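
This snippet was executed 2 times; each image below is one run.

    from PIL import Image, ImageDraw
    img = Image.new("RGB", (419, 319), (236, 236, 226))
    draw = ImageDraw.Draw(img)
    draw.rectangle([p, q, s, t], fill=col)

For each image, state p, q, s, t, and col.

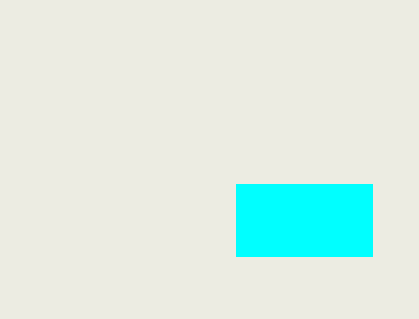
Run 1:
p = 236; q = 184; s = 372; t = 256; col = 'cyan'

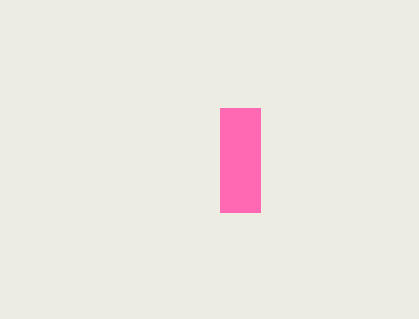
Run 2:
p = 220, q = 108, s = 260, t = 212, col = 'hotpink'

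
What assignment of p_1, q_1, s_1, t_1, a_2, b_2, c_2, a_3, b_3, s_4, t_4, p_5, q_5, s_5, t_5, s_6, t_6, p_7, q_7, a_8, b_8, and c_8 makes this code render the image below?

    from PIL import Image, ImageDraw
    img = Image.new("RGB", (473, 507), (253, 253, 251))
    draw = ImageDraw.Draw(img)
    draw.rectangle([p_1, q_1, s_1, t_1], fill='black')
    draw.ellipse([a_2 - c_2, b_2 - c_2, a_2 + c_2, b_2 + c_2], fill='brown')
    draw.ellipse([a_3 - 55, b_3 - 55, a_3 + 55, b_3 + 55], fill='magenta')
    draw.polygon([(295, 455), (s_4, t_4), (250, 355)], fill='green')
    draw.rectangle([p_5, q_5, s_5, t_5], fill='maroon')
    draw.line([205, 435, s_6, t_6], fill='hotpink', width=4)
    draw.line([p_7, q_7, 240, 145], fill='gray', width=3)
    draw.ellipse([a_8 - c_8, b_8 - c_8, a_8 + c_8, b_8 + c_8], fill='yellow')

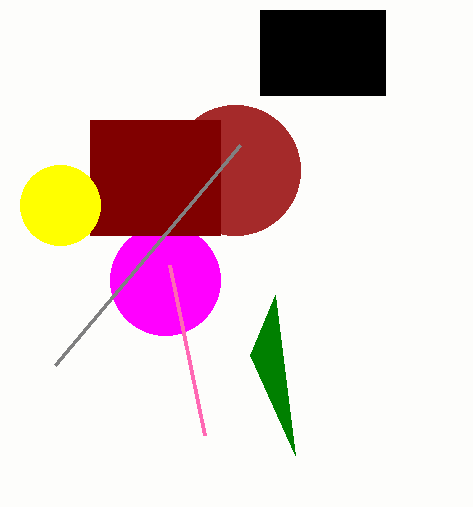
p_1 = 260, q_1 = 10, s_1 = 385, t_1 = 95, a_2 = 235, b_2 = 170, c_2 = 65, a_3 = 165, b_3 = 280, s_4 = 275, t_4 = 295, p_5 = 90, q_5 = 120, s_5 = 220, t_5 = 235, s_6 = 170, t_6 = 265, p_7 = 55, q_7 = 365, a_8 = 60, b_8 = 205, c_8 = 40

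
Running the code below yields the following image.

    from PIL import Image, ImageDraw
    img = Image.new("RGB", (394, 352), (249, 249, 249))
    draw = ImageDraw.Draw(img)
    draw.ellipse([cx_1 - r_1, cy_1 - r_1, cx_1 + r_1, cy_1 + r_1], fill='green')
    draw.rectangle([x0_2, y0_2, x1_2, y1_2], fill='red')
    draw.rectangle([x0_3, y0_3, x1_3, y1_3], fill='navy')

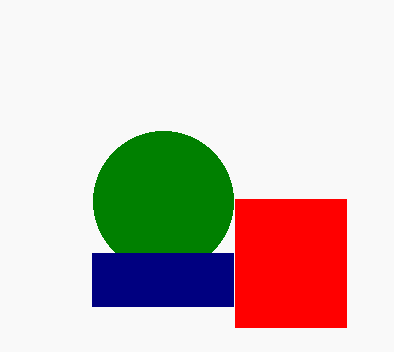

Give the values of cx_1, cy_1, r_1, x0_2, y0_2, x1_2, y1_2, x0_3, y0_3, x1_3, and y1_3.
cx_1 = 163; cy_1 = 201; r_1 = 70; x0_2 = 235; y0_2 = 199; x1_2 = 346; y1_2 = 327; x0_3 = 92; y0_3 = 253; x1_3 = 233; y1_3 = 306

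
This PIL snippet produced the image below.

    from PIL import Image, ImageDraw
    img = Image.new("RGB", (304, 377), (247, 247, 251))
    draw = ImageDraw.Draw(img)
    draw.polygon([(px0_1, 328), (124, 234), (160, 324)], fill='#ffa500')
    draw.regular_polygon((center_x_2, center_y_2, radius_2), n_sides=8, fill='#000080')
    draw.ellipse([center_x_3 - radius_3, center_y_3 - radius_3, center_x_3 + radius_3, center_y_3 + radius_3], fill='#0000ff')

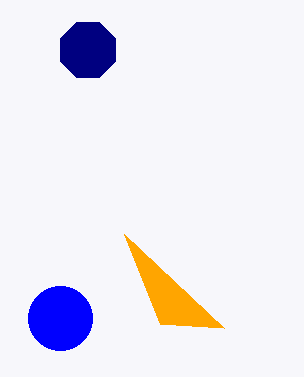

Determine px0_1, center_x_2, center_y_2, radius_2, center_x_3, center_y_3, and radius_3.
px0_1 = 224, center_x_2 = 88, center_y_2 = 50, radius_2 = 30, center_x_3 = 60, center_y_3 = 318, radius_3 = 32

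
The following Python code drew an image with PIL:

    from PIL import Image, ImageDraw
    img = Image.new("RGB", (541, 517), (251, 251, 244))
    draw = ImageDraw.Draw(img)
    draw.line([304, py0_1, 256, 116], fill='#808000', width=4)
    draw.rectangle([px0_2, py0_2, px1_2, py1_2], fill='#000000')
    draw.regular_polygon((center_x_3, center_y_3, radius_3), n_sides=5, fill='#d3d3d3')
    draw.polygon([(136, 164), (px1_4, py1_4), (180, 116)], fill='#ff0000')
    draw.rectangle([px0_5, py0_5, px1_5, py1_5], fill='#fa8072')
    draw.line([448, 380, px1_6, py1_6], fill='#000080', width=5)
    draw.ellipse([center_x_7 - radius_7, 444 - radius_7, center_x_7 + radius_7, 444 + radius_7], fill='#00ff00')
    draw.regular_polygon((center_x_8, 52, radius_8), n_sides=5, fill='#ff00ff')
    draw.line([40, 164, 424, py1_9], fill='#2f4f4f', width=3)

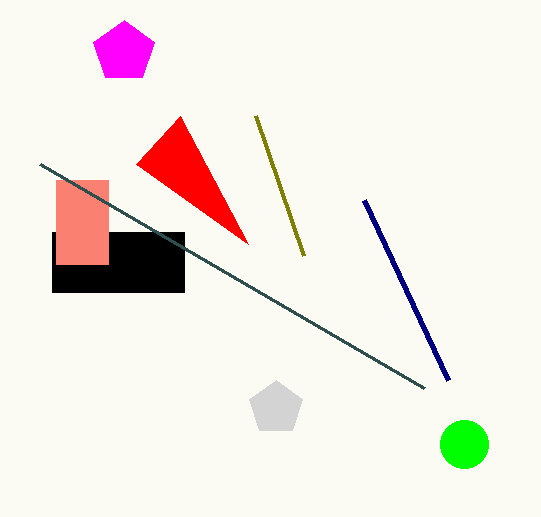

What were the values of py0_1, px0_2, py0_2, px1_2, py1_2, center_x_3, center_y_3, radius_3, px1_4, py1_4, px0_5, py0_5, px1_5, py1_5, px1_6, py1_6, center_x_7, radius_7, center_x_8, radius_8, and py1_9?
py0_1 = 256; px0_2 = 52; py0_2 = 232; px1_2 = 184; py1_2 = 292; center_x_3 = 276; center_y_3 = 408; radius_3 = 28; px1_4 = 248; py1_4 = 244; px0_5 = 56; py0_5 = 180; px1_5 = 108; py1_5 = 264; px1_6 = 364; py1_6 = 200; center_x_7 = 464; radius_7 = 24; center_x_8 = 124; radius_8 = 32; py1_9 = 388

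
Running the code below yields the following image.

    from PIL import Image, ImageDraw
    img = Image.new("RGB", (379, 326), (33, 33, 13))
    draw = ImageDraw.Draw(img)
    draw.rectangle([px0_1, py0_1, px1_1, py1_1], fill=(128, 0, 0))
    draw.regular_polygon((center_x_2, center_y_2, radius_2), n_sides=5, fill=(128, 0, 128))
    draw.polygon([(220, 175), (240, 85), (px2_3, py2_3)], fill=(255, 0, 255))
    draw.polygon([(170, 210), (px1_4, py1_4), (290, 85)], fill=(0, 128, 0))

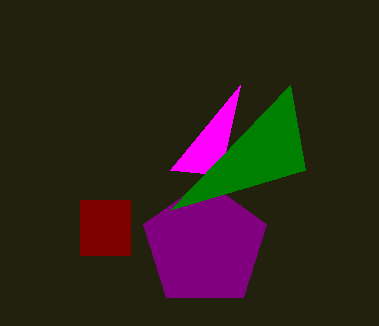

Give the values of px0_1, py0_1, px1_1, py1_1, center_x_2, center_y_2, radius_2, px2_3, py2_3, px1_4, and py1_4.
px0_1 = 80; py0_1 = 200; px1_1 = 130; py1_1 = 255; center_x_2 = 205; center_y_2 = 245; radius_2 = 65; px2_3 = 170; py2_3 = 170; px1_4 = 305; py1_4 = 170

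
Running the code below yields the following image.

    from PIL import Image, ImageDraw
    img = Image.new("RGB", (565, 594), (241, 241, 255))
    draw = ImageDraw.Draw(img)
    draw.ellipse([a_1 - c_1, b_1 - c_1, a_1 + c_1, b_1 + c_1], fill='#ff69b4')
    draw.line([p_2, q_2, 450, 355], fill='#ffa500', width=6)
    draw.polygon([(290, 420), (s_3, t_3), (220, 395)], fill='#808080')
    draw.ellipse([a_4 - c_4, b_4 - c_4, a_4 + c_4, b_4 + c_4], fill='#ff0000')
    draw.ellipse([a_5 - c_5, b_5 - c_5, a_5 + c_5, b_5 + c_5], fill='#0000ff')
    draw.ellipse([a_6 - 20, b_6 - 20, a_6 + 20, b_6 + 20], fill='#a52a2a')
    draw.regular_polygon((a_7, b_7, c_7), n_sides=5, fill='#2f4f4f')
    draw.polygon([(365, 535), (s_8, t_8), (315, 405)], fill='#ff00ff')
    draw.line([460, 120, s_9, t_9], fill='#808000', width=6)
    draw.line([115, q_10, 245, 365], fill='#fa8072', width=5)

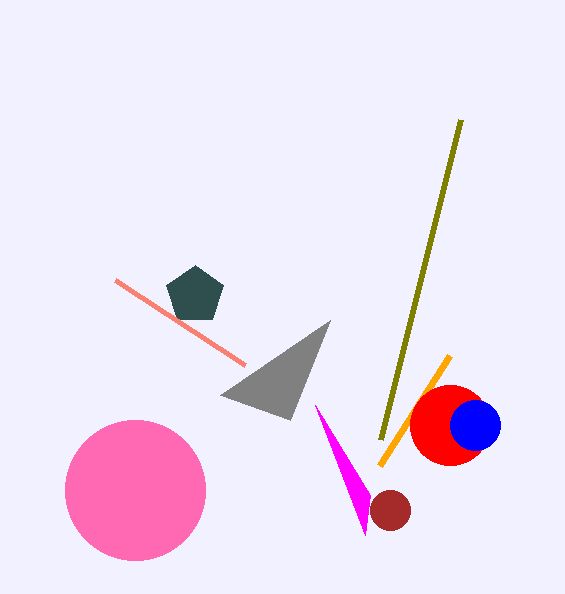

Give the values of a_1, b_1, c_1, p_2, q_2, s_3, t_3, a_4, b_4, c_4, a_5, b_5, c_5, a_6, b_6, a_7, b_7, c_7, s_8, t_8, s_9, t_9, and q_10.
a_1 = 135, b_1 = 490, c_1 = 70, p_2 = 380, q_2 = 465, s_3 = 330, t_3 = 320, a_4 = 450, b_4 = 425, c_4 = 40, a_5 = 475, b_5 = 425, c_5 = 25, a_6 = 390, b_6 = 510, a_7 = 195, b_7 = 295, c_7 = 30, s_8 = 370, t_8 = 495, s_9 = 380, t_9 = 440, q_10 = 280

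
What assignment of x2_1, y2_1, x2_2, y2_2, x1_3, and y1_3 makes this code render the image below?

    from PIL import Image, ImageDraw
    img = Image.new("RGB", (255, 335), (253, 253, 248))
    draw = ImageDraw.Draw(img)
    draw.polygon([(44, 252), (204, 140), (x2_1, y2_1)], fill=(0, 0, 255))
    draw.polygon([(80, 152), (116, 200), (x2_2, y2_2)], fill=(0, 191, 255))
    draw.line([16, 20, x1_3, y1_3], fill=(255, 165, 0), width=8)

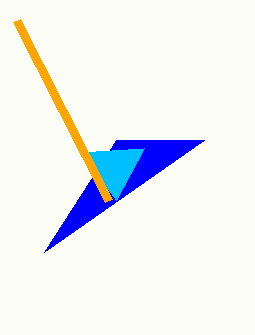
x2_1 = 116, y2_1 = 140, x2_2 = 144, y2_2 = 148, x1_3 = 108, y1_3 = 200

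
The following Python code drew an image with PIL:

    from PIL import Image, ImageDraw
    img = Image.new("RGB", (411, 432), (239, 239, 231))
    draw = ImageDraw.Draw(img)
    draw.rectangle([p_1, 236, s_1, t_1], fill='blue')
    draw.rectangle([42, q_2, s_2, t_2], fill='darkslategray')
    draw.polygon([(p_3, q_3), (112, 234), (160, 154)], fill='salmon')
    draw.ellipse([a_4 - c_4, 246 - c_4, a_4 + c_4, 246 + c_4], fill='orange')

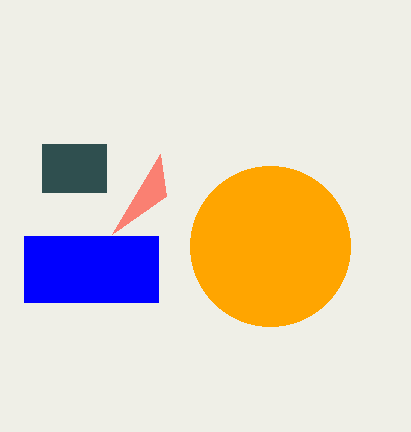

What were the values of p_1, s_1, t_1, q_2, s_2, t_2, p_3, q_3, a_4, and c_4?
p_1 = 24; s_1 = 158; t_1 = 302; q_2 = 144; s_2 = 106; t_2 = 192; p_3 = 166; q_3 = 196; a_4 = 270; c_4 = 80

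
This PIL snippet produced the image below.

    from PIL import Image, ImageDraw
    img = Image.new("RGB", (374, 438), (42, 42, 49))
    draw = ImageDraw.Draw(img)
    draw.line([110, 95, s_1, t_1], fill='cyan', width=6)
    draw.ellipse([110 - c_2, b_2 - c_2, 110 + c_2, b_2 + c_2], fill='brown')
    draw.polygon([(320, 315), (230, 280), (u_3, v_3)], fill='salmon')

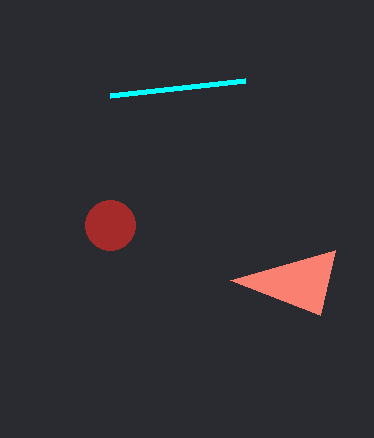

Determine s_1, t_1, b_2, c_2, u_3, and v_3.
s_1 = 245; t_1 = 80; b_2 = 225; c_2 = 25; u_3 = 335; v_3 = 250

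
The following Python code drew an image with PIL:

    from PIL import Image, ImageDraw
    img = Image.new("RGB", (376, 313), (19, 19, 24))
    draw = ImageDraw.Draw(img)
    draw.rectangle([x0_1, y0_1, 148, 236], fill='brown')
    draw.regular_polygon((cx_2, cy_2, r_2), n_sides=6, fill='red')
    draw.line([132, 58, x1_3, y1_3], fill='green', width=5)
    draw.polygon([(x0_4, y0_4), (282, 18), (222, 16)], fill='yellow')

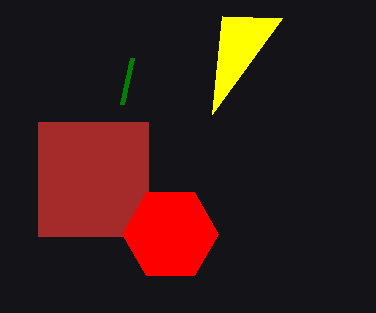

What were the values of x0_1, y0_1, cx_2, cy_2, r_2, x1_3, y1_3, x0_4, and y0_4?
x0_1 = 38; y0_1 = 122; cx_2 = 170; cy_2 = 234; r_2 = 48; x1_3 = 122; y1_3 = 104; x0_4 = 212; y0_4 = 114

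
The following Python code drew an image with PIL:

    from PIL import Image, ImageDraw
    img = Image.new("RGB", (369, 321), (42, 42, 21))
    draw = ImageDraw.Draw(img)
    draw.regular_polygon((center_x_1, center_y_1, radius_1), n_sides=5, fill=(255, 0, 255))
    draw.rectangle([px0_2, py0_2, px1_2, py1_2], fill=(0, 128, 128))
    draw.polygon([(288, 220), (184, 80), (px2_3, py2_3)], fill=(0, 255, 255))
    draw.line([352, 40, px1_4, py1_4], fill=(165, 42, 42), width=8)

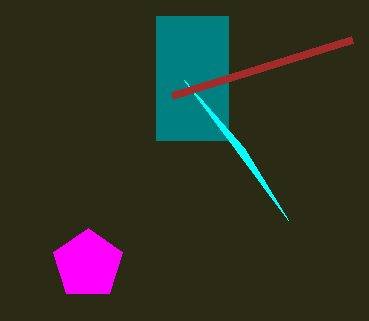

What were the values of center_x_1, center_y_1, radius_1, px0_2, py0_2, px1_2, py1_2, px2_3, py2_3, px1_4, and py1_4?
center_x_1 = 88
center_y_1 = 264
radius_1 = 36
px0_2 = 156
py0_2 = 16
px1_2 = 228
py1_2 = 140
px2_3 = 244
py2_3 = 148
px1_4 = 172
py1_4 = 96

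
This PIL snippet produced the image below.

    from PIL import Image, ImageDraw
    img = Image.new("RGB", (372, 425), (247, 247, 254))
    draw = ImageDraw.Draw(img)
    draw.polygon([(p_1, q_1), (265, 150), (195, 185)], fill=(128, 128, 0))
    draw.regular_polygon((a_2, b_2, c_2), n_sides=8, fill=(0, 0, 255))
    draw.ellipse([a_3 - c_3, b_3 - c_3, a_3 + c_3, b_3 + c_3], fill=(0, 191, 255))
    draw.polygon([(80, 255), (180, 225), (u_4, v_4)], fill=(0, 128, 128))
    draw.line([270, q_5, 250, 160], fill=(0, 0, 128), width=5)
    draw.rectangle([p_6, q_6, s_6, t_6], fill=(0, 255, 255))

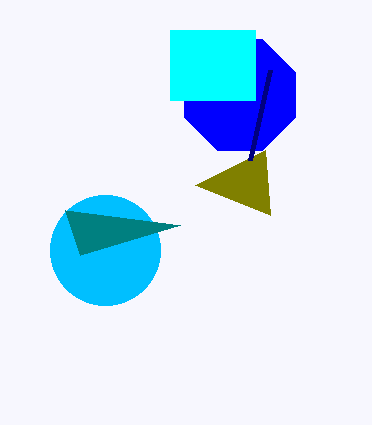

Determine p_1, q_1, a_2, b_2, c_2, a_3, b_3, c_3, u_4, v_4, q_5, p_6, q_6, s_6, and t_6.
p_1 = 270, q_1 = 215, a_2 = 240, b_2 = 95, c_2 = 60, a_3 = 105, b_3 = 250, c_3 = 55, u_4 = 65, v_4 = 210, q_5 = 70, p_6 = 170, q_6 = 30, s_6 = 255, t_6 = 100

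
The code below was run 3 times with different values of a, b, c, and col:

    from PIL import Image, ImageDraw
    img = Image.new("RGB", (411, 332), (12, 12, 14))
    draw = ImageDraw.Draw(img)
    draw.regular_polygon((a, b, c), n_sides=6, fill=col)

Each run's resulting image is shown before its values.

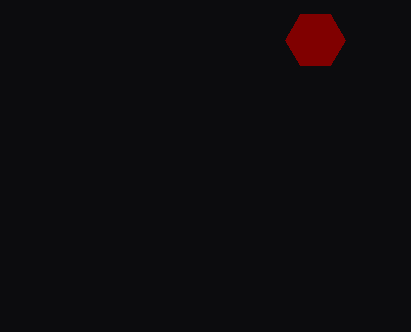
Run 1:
a = 315
b = 40
c = 30
col = 'maroon'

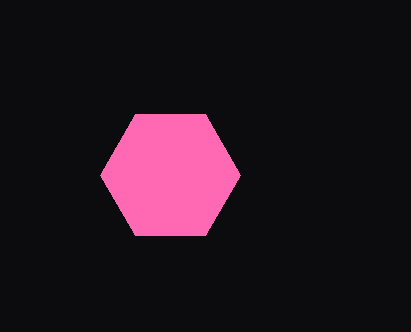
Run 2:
a = 170
b = 175
c = 70
col = 'hotpink'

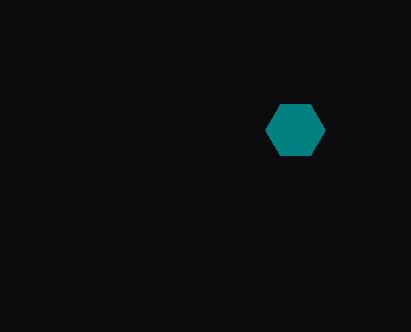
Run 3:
a = 295
b = 130
c = 30
col = 'teal'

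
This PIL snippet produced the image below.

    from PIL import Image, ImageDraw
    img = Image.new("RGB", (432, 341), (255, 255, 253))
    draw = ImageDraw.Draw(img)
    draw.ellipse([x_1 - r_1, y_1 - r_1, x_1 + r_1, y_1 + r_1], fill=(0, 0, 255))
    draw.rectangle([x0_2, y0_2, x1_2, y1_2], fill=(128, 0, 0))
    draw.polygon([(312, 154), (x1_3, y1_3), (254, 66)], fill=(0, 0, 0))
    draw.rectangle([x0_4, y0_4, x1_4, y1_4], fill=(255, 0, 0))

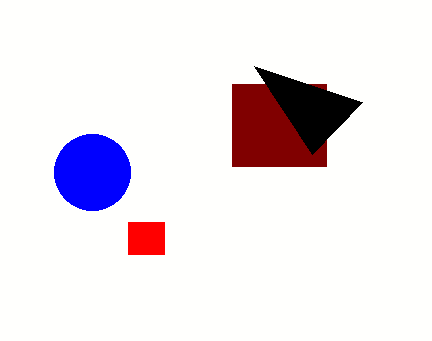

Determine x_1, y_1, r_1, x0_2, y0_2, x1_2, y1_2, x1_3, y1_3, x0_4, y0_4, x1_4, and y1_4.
x_1 = 92
y_1 = 172
r_1 = 38
x0_2 = 232
y0_2 = 84
x1_2 = 326
y1_2 = 166
x1_3 = 362
y1_3 = 102
x0_4 = 128
y0_4 = 222
x1_4 = 164
y1_4 = 254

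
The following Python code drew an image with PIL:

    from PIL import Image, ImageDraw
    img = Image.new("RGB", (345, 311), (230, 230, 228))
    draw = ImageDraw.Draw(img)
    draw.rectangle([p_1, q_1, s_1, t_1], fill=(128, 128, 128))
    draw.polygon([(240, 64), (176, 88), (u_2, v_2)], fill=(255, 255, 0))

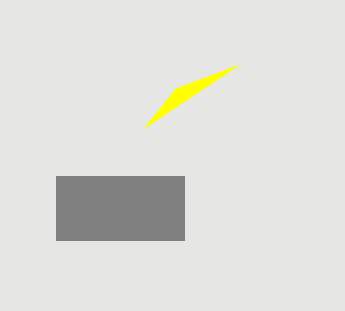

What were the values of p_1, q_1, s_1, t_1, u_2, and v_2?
p_1 = 56
q_1 = 176
s_1 = 184
t_1 = 240
u_2 = 144
v_2 = 128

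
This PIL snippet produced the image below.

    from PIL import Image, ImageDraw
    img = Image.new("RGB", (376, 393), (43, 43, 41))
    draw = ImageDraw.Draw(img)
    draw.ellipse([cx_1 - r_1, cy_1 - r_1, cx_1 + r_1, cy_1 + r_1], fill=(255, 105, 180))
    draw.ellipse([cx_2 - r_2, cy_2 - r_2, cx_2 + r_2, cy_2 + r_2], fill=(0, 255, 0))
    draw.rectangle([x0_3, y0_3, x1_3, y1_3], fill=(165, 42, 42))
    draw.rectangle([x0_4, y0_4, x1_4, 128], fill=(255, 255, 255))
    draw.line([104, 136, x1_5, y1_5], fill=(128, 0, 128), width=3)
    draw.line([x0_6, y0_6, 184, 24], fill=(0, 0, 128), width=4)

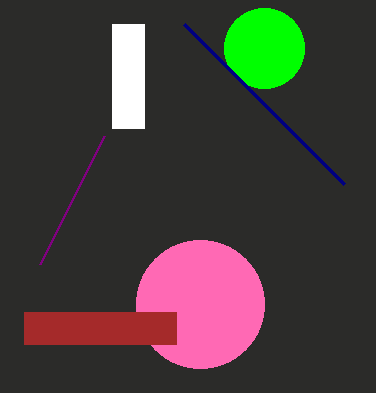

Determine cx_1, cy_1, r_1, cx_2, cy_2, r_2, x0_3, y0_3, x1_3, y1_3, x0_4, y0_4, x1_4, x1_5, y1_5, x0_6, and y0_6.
cx_1 = 200; cy_1 = 304; r_1 = 64; cx_2 = 264; cy_2 = 48; r_2 = 40; x0_3 = 24; y0_3 = 312; x1_3 = 176; y1_3 = 344; x0_4 = 112; y0_4 = 24; x1_4 = 144; x1_5 = 40; y1_5 = 264; x0_6 = 344; y0_6 = 184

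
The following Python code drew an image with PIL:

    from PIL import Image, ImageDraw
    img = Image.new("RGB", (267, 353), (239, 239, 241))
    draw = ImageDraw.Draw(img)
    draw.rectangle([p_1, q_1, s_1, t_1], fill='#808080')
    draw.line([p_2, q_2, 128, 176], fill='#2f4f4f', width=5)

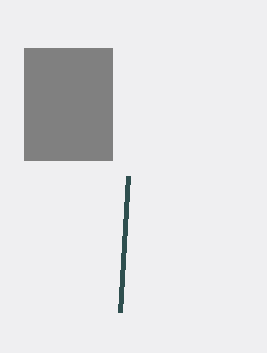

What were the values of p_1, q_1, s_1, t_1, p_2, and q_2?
p_1 = 24
q_1 = 48
s_1 = 112
t_1 = 160
p_2 = 120
q_2 = 312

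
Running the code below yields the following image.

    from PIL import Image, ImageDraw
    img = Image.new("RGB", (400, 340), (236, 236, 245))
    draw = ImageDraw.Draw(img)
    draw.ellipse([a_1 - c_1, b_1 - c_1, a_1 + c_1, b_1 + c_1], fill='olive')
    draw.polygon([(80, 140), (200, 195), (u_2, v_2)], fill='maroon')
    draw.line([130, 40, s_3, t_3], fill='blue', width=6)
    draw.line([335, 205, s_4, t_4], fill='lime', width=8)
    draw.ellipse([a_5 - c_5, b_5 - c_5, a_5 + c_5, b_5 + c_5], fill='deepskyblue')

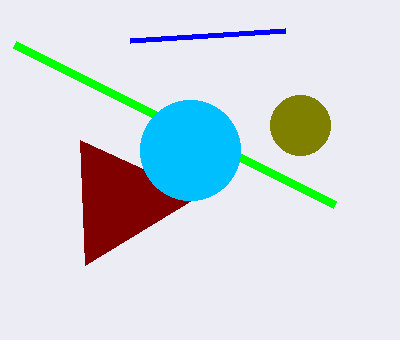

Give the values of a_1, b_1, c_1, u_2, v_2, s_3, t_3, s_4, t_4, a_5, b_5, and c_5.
a_1 = 300; b_1 = 125; c_1 = 30; u_2 = 85; v_2 = 265; s_3 = 285; t_3 = 30; s_4 = 15; t_4 = 45; a_5 = 190; b_5 = 150; c_5 = 50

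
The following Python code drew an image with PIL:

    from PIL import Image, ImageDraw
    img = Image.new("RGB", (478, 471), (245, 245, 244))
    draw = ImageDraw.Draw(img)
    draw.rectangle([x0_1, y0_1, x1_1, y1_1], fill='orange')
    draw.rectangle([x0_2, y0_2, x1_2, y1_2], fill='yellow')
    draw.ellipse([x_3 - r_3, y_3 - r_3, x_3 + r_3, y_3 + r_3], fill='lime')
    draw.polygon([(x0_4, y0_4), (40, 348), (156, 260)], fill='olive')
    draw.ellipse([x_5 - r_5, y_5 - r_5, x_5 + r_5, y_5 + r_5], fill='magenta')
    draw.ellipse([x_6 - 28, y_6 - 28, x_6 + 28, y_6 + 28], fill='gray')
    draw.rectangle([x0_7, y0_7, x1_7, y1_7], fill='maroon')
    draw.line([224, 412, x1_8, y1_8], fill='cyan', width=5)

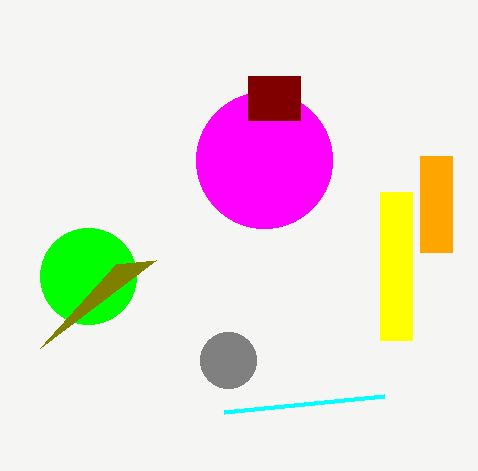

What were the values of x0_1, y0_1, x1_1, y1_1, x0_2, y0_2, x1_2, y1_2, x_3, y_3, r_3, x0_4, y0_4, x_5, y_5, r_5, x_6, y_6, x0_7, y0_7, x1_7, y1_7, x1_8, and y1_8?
x0_1 = 420
y0_1 = 156
x1_1 = 452
y1_1 = 252
x0_2 = 380
y0_2 = 192
x1_2 = 412
y1_2 = 340
x_3 = 88
y_3 = 276
r_3 = 48
x0_4 = 116
y0_4 = 264
x_5 = 264
y_5 = 160
r_5 = 68
x_6 = 228
y_6 = 360
x0_7 = 248
y0_7 = 76
x1_7 = 300
y1_7 = 120
x1_8 = 384
y1_8 = 396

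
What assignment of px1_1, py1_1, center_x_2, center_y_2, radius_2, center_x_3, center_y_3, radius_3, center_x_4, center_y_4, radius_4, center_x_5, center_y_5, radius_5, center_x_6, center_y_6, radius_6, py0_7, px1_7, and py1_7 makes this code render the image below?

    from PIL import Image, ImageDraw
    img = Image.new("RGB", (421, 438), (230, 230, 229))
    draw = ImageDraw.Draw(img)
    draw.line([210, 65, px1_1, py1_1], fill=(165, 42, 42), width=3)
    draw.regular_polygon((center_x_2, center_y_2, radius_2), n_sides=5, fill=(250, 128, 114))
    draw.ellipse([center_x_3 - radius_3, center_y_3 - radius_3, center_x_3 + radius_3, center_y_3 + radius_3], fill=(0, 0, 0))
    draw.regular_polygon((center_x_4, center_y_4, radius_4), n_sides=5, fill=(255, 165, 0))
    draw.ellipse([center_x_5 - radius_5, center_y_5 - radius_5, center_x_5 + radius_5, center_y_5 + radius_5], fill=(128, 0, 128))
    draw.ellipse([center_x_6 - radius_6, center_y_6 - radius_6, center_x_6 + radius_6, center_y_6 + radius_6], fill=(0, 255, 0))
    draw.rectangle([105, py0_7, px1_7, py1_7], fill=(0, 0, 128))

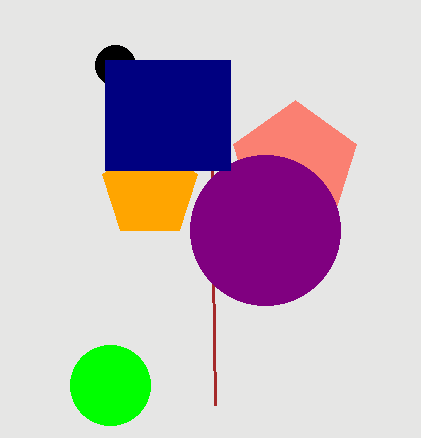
px1_1 = 215
py1_1 = 405
center_x_2 = 295
center_y_2 = 165
radius_2 = 65
center_x_3 = 115
center_y_3 = 65
radius_3 = 20
center_x_4 = 150
center_y_4 = 190
radius_4 = 50
center_x_5 = 265
center_y_5 = 230
radius_5 = 75
center_x_6 = 110
center_y_6 = 385
radius_6 = 40
py0_7 = 60
px1_7 = 230
py1_7 = 170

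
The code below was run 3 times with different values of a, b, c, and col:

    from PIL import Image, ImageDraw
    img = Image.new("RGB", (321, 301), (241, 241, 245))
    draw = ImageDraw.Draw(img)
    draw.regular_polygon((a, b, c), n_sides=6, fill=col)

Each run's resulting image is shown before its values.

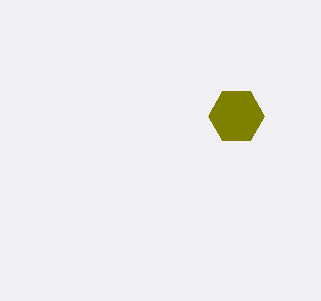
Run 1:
a = 236; b = 116; c = 28; col = 'olive'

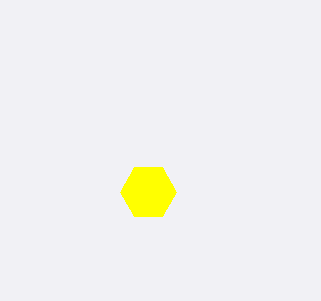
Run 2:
a = 148
b = 192
c = 28
col = 'yellow'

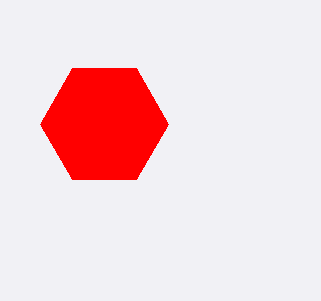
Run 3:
a = 104; b = 124; c = 64; col = 'red'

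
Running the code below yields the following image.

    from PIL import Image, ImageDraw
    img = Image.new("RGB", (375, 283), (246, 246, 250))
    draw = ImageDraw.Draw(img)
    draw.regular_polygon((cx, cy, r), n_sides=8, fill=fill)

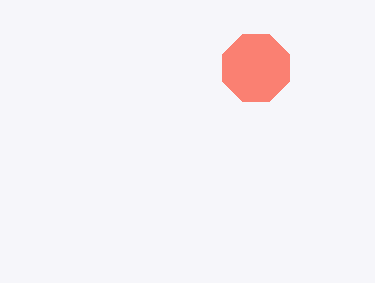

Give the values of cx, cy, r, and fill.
cx = 256; cy = 68; r = 36; fill = 'salmon'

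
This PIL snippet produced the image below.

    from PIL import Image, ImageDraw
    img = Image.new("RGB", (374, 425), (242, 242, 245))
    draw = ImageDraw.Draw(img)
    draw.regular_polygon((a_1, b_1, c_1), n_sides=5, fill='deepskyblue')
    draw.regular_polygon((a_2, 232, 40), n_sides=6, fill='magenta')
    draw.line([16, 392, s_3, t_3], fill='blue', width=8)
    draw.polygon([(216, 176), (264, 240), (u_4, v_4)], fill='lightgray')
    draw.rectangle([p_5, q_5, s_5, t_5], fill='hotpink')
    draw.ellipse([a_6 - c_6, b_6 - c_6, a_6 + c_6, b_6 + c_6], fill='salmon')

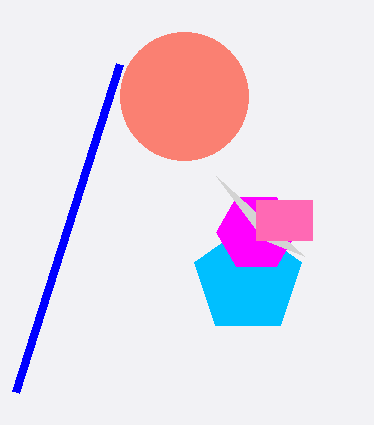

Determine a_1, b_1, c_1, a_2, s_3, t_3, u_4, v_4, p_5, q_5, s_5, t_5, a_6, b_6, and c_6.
a_1 = 248; b_1 = 280; c_1 = 56; a_2 = 256; s_3 = 120; t_3 = 64; u_4 = 304; v_4 = 256; p_5 = 256; q_5 = 200; s_5 = 312; t_5 = 240; a_6 = 184; b_6 = 96; c_6 = 64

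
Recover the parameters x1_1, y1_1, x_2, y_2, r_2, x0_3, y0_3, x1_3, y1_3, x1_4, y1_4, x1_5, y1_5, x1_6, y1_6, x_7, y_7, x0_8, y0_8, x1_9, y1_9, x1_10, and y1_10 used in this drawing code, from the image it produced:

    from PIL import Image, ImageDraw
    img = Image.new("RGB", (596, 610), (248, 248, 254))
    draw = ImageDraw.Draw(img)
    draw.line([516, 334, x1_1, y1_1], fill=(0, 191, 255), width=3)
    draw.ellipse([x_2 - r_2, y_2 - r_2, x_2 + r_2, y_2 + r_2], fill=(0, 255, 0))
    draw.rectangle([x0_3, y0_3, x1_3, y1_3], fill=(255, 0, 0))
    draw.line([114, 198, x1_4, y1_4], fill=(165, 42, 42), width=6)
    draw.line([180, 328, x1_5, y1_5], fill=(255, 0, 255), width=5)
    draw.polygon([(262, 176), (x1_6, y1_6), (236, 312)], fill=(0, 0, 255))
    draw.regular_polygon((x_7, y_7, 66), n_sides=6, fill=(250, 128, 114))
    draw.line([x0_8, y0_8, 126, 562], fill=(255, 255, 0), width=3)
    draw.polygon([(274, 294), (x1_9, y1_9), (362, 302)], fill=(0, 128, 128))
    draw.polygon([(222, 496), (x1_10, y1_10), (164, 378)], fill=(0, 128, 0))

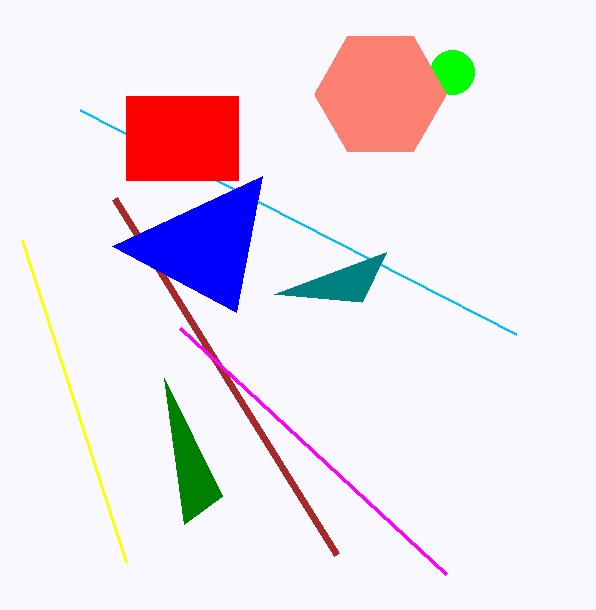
x1_1 = 80; y1_1 = 110; x_2 = 452; y_2 = 72; r_2 = 22; x0_3 = 126; y0_3 = 96; x1_3 = 238; y1_3 = 180; x1_4 = 336; y1_4 = 554; x1_5 = 446; y1_5 = 574; x1_6 = 112; y1_6 = 246; x_7 = 380; y_7 = 94; x0_8 = 22; y0_8 = 240; x1_9 = 386; y1_9 = 252; x1_10 = 184; y1_10 = 524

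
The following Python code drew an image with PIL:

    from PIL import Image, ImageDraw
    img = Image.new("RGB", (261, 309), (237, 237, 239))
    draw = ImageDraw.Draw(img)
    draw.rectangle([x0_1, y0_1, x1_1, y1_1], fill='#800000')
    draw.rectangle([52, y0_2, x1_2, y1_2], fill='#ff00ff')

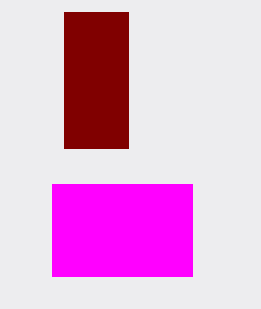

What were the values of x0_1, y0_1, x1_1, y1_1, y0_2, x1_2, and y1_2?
x0_1 = 64
y0_1 = 12
x1_1 = 128
y1_1 = 148
y0_2 = 184
x1_2 = 192
y1_2 = 276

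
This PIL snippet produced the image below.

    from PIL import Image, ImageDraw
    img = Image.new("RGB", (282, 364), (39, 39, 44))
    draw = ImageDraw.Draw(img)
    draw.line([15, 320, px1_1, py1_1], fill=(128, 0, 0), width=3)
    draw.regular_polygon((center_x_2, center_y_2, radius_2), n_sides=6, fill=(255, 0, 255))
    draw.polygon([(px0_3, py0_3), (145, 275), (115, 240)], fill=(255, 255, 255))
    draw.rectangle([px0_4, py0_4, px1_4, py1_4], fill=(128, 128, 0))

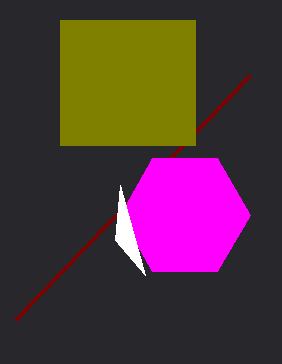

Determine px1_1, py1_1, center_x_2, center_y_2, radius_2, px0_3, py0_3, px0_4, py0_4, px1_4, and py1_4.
px1_1 = 250
py1_1 = 75
center_x_2 = 185
center_y_2 = 215
radius_2 = 65
px0_3 = 120
py0_3 = 185
px0_4 = 60
py0_4 = 20
px1_4 = 195
py1_4 = 145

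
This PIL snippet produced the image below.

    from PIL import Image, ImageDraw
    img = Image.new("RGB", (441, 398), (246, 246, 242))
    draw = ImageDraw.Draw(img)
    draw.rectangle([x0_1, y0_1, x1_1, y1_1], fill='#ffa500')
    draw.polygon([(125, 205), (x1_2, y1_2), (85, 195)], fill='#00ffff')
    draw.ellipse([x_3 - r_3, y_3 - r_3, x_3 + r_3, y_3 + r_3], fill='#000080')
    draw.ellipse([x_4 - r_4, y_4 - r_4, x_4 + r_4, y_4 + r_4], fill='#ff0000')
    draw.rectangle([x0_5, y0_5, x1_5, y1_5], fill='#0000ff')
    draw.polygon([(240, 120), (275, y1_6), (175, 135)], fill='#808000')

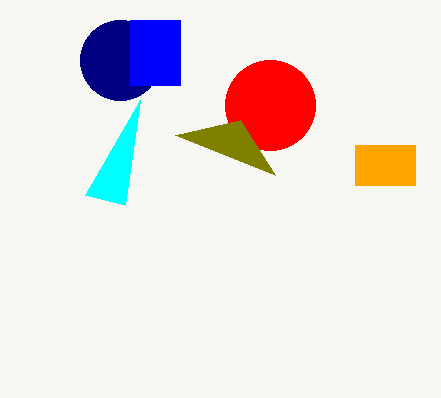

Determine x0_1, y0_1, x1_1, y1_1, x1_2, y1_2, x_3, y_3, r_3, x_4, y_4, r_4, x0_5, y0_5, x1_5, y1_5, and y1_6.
x0_1 = 355
y0_1 = 145
x1_1 = 415
y1_1 = 185
x1_2 = 140
y1_2 = 100
x_3 = 120
y_3 = 60
r_3 = 40
x_4 = 270
y_4 = 105
r_4 = 45
x0_5 = 130
y0_5 = 20
x1_5 = 180
y1_5 = 85
y1_6 = 175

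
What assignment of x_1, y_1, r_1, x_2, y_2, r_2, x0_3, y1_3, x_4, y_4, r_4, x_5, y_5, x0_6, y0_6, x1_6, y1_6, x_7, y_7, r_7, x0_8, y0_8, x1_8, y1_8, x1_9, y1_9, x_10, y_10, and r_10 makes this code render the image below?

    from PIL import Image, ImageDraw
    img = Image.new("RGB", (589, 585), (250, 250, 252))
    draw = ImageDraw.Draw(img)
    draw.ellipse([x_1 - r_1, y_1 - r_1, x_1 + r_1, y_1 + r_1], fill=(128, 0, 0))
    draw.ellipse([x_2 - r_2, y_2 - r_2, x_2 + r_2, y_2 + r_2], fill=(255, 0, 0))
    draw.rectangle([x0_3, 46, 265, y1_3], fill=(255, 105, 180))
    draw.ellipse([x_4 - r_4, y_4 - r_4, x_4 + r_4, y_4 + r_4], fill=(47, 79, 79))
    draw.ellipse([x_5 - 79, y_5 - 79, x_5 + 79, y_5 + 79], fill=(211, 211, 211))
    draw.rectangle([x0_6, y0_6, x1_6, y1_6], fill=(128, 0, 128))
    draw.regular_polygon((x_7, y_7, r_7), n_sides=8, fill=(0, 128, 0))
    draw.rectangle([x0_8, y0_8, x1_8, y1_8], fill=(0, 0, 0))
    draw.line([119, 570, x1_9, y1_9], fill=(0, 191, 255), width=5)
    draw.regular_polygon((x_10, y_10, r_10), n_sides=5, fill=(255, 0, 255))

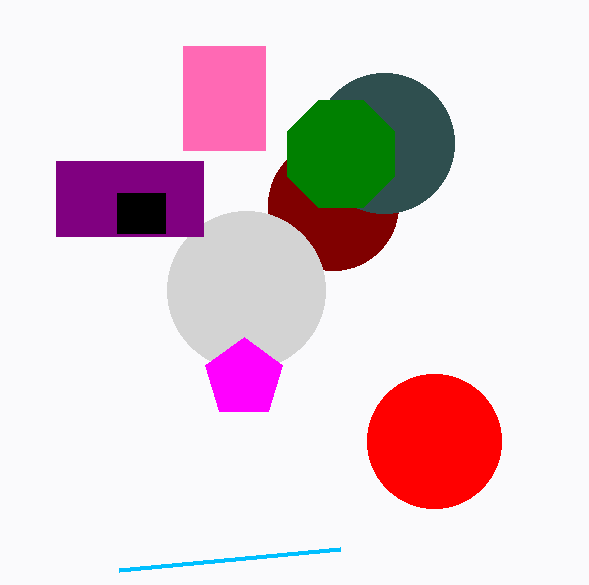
x_1 = 333
y_1 = 205
r_1 = 65
x_2 = 434
y_2 = 441
r_2 = 67
x0_3 = 183
y1_3 = 150
x_4 = 384
y_4 = 143
r_4 = 70
x_5 = 246
y_5 = 290
x0_6 = 56
y0_6 = 161
x1_6 = 203
y1_6 = 236
x_7 = 341
y_7 = 154
r_7 = 58
x0_8 = 117
y0_8 = 193
x1_8 = 165
y1_8 = 233
x1_9 = 340
y1_9 = 549
x_10 = 244
y_10 = 378
r_10 = 41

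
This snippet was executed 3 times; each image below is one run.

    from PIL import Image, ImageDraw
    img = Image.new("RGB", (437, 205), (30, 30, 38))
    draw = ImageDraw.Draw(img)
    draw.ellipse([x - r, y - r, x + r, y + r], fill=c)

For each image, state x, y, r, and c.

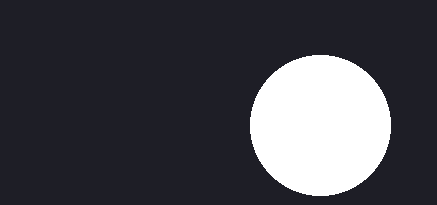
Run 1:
x = 320, y = 125, r = 70, c = 'white'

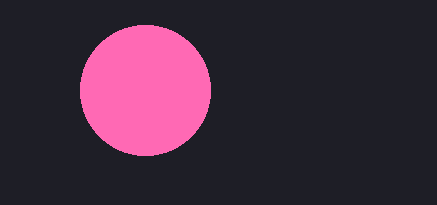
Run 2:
x = 145
y = 90
r = 65
c = 'hotpink'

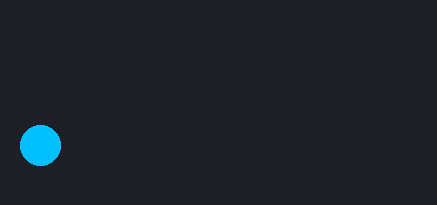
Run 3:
x = 40; y = 145; r = 20; c = 'deepskyblue'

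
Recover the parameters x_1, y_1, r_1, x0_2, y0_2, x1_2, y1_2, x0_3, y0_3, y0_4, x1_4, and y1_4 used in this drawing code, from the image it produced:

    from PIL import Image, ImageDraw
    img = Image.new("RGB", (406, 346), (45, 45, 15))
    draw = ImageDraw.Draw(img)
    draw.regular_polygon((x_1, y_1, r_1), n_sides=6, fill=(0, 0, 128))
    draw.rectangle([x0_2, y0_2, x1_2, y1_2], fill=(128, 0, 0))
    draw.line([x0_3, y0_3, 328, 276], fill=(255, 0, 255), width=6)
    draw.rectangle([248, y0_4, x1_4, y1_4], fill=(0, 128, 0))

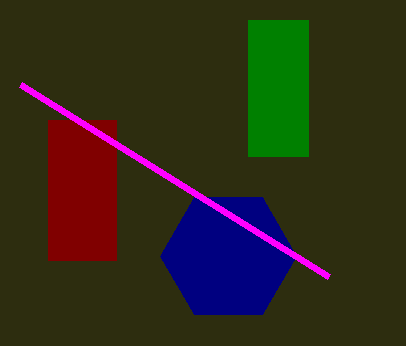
x_1 = 228
y_1 = 256
r_1 = 68
x0_2 = 48
y0_2 = 120
x1_2 = 116
y1_2 = 260
x0_3 = 20
y0_3 = 84
y0_4 = 20
x1_4 = 308
y1_4 = 156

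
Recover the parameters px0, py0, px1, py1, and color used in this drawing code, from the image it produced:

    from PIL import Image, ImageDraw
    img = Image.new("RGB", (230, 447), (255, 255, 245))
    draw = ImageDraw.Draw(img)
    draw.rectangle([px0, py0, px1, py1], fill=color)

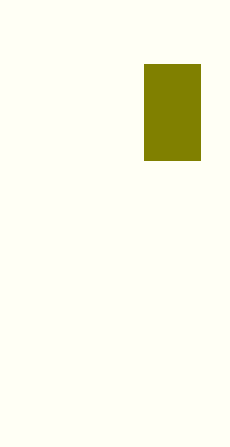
px0 = 144; py0 = 64; px1 = 200; py1 = 160; color = 'olive'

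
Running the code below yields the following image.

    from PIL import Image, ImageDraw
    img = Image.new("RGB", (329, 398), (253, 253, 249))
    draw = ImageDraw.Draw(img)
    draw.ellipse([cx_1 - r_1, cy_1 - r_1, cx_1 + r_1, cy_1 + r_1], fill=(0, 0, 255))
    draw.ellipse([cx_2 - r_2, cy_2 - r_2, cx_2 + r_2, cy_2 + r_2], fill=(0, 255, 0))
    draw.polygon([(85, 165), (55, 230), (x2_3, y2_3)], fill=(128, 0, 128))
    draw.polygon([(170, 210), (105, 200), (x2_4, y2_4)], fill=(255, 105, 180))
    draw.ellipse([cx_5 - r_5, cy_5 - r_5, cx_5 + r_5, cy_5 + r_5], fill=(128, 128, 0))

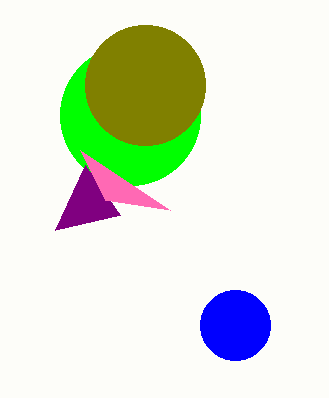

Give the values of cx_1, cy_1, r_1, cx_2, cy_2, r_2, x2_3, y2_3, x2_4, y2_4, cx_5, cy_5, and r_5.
cx_1 = 235; cy_1 = 325; r_1 = 35; cx_2 = 130; cy_2 = 115; r_2 = 70; x2_3 = 120; y2_3 = 215; x2_4 = 80; y2_4 = 150; cx_5 = 145; cy_5 = 85; r_5 = 60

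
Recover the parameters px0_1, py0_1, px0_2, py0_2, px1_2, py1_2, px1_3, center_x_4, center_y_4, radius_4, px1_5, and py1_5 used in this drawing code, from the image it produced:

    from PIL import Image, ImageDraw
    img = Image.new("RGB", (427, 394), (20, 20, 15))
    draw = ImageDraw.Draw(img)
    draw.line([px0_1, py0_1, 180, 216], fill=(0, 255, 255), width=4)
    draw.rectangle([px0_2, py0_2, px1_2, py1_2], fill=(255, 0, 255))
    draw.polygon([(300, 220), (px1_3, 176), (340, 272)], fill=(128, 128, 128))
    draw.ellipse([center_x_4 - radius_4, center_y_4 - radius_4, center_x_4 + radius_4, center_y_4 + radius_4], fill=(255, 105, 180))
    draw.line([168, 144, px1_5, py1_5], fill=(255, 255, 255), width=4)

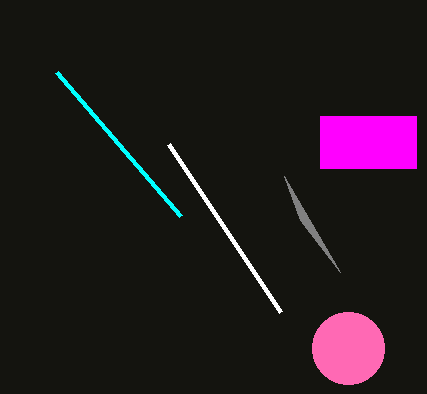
px0_1 = 56; py0_1 = 72; px0_2 = 320; py0_2 = 116; px1_2 = 416; py1_2 = 168; px1_3 = 284; center_x_4 = 348; center_y_4 = 348; radius_4 = 36; px1_5 = 280; py1_5 = 312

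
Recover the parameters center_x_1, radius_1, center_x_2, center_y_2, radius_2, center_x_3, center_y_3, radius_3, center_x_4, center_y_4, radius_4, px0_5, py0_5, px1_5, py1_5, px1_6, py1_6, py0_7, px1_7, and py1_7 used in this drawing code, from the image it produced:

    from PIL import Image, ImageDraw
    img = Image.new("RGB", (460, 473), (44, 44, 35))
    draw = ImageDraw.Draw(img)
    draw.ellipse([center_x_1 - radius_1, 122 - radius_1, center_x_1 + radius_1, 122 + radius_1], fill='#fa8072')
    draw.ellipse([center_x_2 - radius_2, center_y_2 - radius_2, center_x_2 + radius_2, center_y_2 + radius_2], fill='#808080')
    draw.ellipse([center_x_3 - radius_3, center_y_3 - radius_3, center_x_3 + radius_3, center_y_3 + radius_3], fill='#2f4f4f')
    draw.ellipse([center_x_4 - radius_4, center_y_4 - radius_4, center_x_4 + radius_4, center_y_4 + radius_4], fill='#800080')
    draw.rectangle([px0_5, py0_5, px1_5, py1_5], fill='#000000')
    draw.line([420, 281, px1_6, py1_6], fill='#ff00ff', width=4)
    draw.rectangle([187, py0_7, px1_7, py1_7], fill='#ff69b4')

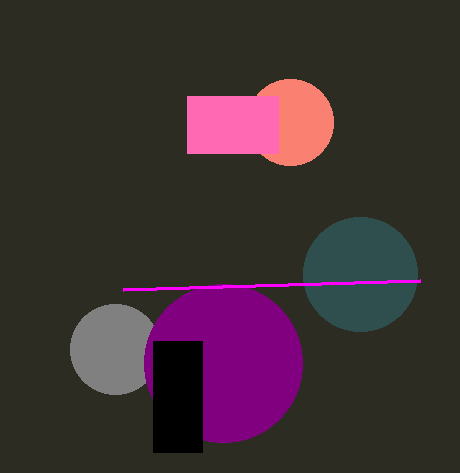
center_x_1 = 290, radius_1 = 43, center_x_2 = 115, center_y_2 = 349, radius_2 = 45, center_x_3 = 360, center_y_3 = 274, radius_3 = 57, center_x_4 = 223, center_y_4 = 363, radius_4 = 79, px0_5 = 153, py0_5 = 341, px1_5 = 202, py1_5 = 452, px1_6 = 123, py1_6 = 290, py0_7 = 96, px1_7 = 278, py1_7 = 153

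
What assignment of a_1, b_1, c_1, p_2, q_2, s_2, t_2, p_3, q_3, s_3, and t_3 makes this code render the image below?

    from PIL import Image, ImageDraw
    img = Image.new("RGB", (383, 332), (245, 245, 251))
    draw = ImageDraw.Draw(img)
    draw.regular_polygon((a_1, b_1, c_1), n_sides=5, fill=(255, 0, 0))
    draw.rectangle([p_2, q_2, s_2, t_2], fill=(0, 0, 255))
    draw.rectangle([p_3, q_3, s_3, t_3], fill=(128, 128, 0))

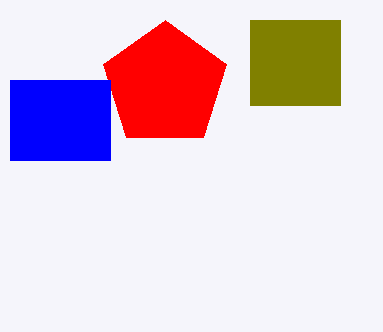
a_1 = 165, b_1 = 85, c_1 = 65, p_2 = 10, q_2 = 80, s_2 = 110, t_2 = 160, p_3 = 250, q_3 = 20, s_3 = 340, t_3 = 105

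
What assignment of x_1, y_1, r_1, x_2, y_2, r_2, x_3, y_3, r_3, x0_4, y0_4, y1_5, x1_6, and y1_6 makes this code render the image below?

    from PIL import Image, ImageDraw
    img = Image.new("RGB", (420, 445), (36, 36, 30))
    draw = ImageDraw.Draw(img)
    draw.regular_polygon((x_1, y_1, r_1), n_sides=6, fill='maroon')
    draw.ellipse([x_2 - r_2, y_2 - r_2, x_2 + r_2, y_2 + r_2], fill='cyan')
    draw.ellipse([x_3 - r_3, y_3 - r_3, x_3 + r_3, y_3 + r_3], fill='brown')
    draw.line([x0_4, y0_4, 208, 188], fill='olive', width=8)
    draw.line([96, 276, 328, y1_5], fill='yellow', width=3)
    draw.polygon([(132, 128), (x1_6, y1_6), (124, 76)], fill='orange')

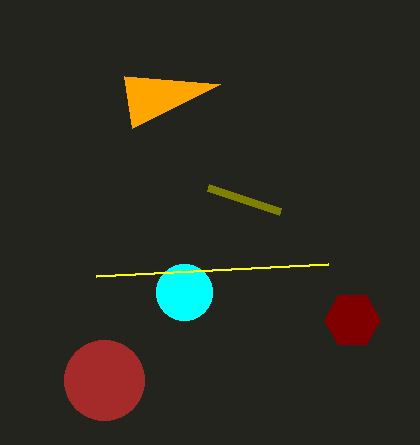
x_1 = 352, y_1 = 320, r_1 = 28, x_2 = 184, y_2 = 292, r_2 = 28, x_3 = 104, y_3 = 380, r_3 = 40, x0_4 = 280, y0_4 = 212, y1_5 = 264, x1_6 = 220, y1_6 = 84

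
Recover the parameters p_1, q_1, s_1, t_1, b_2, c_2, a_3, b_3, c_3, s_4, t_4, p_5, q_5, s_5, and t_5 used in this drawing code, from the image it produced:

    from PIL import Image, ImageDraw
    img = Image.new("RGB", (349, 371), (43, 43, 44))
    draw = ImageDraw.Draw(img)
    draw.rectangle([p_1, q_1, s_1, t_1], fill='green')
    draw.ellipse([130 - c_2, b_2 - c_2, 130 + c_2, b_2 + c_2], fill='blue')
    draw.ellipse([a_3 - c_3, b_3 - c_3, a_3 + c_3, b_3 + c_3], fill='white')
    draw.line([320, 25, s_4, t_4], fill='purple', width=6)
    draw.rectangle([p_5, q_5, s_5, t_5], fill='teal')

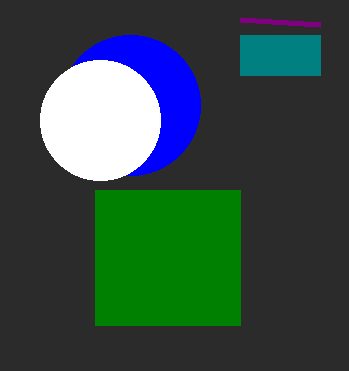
p_1 = 95, q_1 = 190, s_1 = 240, t_1 = 325, b_2 = 105, c_2 = 70, a_3 = 100, b_3 = 120, c_3 = 60, s_4 = 240, t_4 = 20, p_5 = 240, q_5 = 35, s_5 = 320, t_5 = 75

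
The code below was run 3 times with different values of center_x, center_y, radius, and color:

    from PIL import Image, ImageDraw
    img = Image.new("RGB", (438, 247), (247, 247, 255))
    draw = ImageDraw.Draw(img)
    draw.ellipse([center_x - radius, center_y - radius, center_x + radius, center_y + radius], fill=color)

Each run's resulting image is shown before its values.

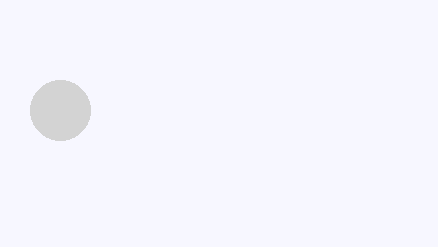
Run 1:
center_x = 60, center_y = 110, radius = 30, color = 'lightgray'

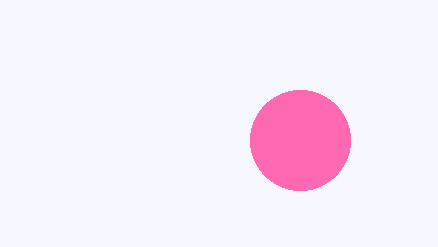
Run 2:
center_x = 300; center_y = 140; radius = 50; color = 'hotpink'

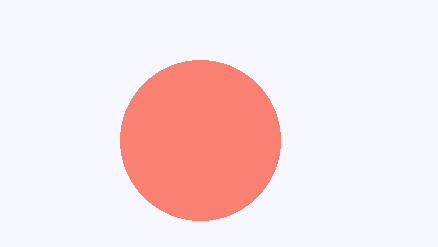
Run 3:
center_x = 200; center_y = 140; radius = 80; color = 'salmon'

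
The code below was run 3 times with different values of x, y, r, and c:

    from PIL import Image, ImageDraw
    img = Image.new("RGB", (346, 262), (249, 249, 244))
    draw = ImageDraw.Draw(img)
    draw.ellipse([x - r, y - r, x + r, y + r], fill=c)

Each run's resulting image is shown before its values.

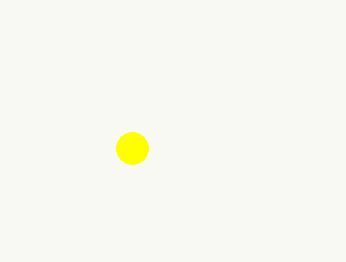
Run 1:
x = 132; y = 148; r = 16; c = 'yellow'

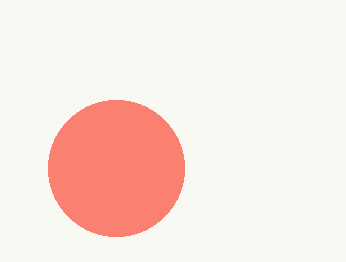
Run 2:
x = 116; y = 168; r = 68; c = 'salmon'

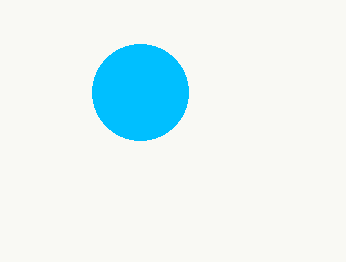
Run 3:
x = 140
y = 92
r = 48
c = 'deepskyblue'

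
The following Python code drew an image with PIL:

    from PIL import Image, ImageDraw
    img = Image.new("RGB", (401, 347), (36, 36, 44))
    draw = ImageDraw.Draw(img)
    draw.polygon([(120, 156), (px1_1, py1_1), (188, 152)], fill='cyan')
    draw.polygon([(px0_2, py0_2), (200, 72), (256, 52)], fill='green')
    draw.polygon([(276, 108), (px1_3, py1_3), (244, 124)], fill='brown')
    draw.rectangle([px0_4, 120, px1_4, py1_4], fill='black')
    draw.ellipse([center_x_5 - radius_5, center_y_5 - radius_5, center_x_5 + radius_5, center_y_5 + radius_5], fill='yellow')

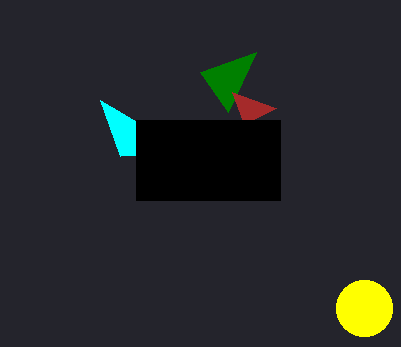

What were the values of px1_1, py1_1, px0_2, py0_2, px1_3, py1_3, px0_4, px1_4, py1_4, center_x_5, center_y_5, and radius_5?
px1_1 = 100, py1_1 = 100, px0_2 = 228, py0_2 = 112, px1_3 = 232, py1_3 = 92, px0_4 = 136, px1_4 = 280, py1_4 = 200, center_x_5 = 364, center_y_5 = 308, radius_5 = 28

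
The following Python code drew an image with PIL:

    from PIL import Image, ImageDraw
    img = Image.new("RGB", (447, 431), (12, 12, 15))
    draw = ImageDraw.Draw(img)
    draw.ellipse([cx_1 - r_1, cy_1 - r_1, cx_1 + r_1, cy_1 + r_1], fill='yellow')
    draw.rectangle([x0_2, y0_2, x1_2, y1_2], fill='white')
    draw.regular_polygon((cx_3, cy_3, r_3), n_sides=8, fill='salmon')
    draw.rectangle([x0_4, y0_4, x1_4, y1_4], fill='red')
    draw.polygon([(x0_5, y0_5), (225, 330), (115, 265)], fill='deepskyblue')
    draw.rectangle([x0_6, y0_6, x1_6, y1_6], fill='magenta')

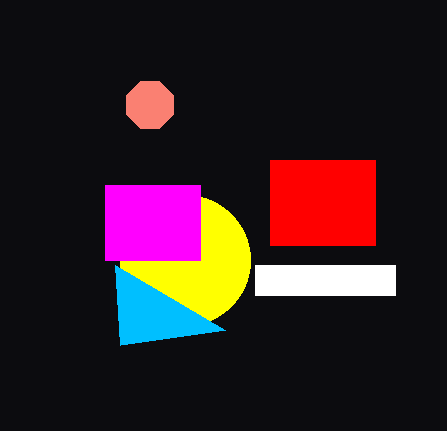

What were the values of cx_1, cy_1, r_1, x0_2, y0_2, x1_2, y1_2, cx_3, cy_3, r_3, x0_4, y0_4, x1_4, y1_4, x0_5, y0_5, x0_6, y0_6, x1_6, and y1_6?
cx_1 = 185
cy_1 = 260
r_1 = 65
x0_2 = 255
y0_2 = 265
x1_2 = 395
y1_2 = 295
cx_3 = 150
cy_3 = 105
r_3 = 25
x0_4 = 270
y0_4 = 160
x1_4 = 375
y1_4 = 245
x0_5 = 120
y0_5 = 345
x0_6 = 105
y0_6 = 185
x1_6 = 200
y1_6 = 260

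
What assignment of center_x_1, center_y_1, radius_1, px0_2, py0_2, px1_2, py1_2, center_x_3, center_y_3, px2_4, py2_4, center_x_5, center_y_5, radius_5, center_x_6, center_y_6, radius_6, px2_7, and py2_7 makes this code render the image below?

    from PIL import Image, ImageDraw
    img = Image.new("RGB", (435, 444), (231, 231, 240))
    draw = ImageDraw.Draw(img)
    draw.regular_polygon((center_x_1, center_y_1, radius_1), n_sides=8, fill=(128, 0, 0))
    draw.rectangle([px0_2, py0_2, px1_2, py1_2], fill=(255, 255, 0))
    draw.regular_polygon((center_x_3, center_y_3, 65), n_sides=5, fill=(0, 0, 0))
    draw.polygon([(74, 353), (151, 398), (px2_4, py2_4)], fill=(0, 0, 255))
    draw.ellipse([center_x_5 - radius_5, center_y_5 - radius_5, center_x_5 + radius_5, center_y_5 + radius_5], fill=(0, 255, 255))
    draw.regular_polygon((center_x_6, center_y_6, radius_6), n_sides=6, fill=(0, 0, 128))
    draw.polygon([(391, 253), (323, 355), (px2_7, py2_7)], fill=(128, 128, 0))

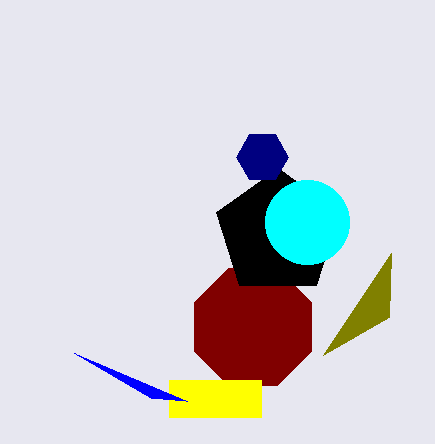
center_x_1 = 253; center_y_1 = 327; radius_1 = 63; px0_2 = 169; py0_2 = 380; px1_2 = 261; py1_2 = 417; center_x_3 = 278; center_y_3 = 233; px2_4 = 187; py2_4 = 401; center_x_5 = 307; center_y_5 = 222; radius_5 = 42; center_x_6 = 262; center_y_6 = 157; radius_6 = 26; px2_7 = 389; py2_7 = 317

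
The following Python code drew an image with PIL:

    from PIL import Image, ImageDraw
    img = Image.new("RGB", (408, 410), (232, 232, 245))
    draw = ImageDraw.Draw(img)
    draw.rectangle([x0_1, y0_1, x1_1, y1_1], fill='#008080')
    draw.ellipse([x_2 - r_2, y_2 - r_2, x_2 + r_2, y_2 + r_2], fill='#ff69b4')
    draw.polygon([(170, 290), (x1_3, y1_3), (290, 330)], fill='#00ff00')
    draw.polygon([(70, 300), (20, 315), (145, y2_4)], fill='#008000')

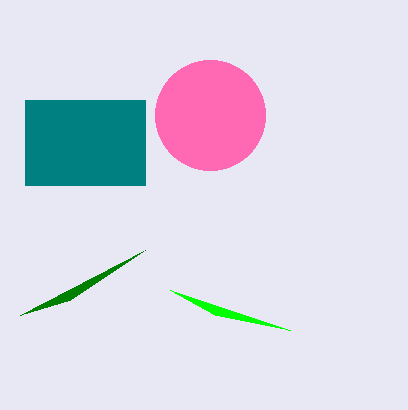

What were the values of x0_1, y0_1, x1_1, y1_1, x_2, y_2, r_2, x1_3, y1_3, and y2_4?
x0_1 = 25
y0_1 = 100
x1_1 = 145
y1_1 = 185
x_2 = 210
y_2 = 115
r_2 = 55
x1_3 = 215
y1_3 = 315
y2_4 = 250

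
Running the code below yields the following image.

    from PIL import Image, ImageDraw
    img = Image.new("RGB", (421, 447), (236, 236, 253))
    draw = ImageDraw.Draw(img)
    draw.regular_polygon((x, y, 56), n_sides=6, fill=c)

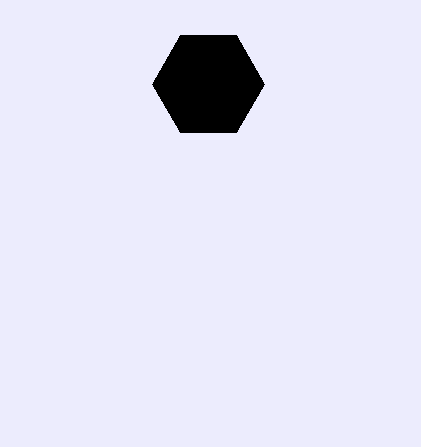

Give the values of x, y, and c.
x = 208
y = 84
c = 'black'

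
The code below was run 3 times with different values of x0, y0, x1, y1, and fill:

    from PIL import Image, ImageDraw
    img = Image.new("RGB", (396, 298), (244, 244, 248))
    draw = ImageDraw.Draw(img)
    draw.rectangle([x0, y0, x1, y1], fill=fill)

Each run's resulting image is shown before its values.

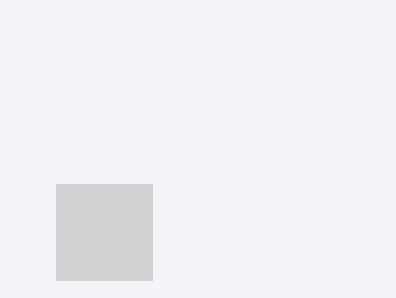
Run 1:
x0 = 56; y0 = 184; x1 = 152; y1 = 280; fill = 'lightgray'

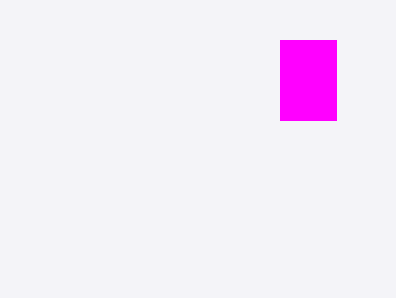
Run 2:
x0 = 280; y0 = 40; x1 = 336; y1 = 120; fill = 'magenta'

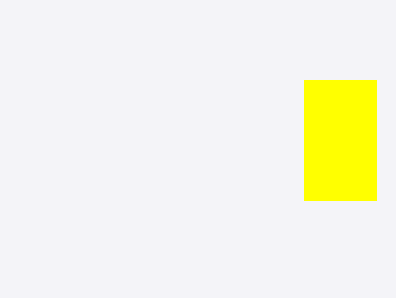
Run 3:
x0 = 304
y0 = 80
x1 = 376
y1 = 200
fill = 'yellow'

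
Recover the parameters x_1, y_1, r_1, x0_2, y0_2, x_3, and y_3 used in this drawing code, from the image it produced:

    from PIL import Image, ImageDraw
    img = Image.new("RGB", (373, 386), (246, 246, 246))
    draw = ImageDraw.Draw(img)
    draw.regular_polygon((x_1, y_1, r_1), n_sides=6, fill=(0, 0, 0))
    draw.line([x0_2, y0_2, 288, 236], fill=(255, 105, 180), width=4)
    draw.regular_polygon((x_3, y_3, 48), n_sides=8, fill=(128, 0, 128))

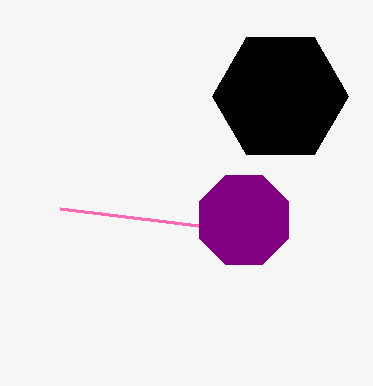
x_1 = 280
y_1 = 96
r_1 = 68
x0_2 = 60
y0_2 = 208
x_3 = 244
y_3 = 220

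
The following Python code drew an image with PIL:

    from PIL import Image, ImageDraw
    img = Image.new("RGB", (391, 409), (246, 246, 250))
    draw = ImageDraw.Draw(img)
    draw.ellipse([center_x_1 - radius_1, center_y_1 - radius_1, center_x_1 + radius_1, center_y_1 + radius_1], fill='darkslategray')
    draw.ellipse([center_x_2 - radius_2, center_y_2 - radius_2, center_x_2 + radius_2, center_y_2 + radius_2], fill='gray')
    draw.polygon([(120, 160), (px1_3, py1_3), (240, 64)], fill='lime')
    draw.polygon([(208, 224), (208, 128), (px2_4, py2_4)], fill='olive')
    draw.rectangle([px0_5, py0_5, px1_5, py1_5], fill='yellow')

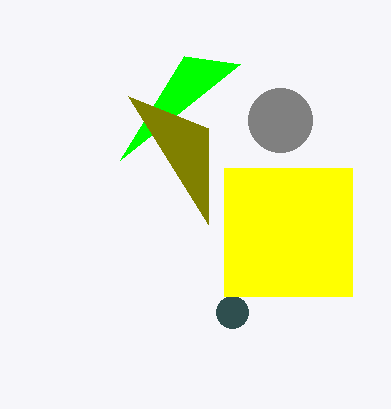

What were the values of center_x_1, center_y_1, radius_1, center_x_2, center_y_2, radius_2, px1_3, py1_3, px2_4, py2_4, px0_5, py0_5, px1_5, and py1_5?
center_x_1 = 232, center_y_1 = 312, radius_1 = 16, center_x_2 = 280, center_y_2 = 120, radius_2 = 32, px1_3 = 184, py1_3 = 56, px2_4 = 128, py2_4 = 96, px0_5 = 224, py0_5 = 168, px1_5 = 352, py1_5 = 296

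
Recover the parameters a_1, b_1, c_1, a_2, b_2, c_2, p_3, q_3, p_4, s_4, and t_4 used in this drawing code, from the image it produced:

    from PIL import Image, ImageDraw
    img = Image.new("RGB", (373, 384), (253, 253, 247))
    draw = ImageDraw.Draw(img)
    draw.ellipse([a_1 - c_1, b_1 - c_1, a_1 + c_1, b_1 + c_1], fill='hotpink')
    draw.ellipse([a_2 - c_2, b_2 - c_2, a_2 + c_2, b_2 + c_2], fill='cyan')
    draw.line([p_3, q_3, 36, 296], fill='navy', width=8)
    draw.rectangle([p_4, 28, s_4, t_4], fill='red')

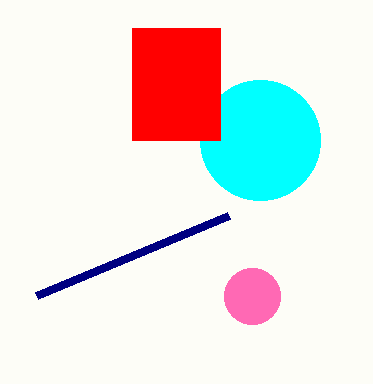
a_1 = 252; b_1 = 296; c_1 = 28; a_2 = 260; b_2 = 140; c_2 = 60; p_3 = 228; q_3 = 216; p_4 = 132; s_4 = 220; t_4 = 140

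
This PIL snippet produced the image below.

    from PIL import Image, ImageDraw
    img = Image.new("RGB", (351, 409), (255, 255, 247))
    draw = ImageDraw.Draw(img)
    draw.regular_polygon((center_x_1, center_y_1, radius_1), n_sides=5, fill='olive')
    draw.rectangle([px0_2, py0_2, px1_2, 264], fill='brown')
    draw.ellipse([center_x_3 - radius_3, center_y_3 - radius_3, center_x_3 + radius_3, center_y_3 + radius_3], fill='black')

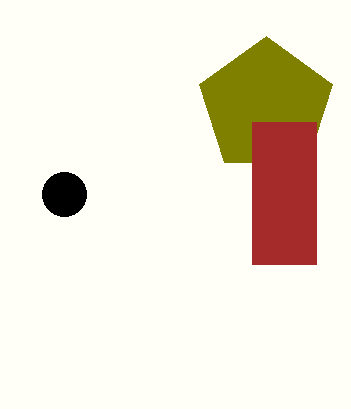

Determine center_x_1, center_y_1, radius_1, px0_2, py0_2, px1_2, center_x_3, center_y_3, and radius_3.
center_x_1 = 266; center_y_1 = 106; radius_1 = 70; px0_2 = 252; py0_2 = 122; px1_2 = 316; center_x_3 = 64; center_y_3 = 194; radius_3 = 22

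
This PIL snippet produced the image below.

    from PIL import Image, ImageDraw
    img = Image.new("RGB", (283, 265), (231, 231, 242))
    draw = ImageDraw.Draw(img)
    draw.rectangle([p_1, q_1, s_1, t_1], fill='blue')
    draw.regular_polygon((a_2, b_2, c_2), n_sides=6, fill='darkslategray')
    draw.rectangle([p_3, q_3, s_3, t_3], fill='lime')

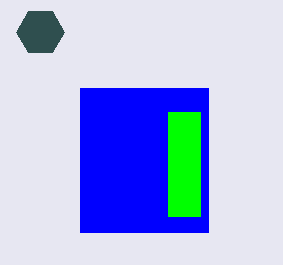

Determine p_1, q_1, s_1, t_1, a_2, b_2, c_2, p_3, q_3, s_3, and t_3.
p_1 = 80; q_1 = 88; s_1 = 208; t_1 = 232; a_2 = 40; b_2 = 32; c_2 = 24; p_3 = 168; q_3 = 112; s_3 = 200; t_3 = 216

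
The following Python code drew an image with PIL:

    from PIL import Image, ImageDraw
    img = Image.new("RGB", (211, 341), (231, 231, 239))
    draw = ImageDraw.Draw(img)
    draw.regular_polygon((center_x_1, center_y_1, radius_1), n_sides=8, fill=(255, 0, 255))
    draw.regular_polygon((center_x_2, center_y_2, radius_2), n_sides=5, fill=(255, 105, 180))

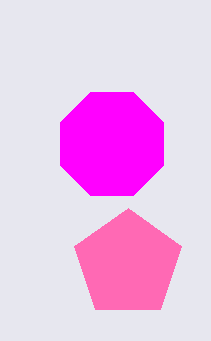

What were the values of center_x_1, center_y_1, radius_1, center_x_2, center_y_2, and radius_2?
center_x_1 = 112, center_y_1 = 144, radius_1 = 56, center_x_2 = 128, center_y_2 = 264, radius_2 = 56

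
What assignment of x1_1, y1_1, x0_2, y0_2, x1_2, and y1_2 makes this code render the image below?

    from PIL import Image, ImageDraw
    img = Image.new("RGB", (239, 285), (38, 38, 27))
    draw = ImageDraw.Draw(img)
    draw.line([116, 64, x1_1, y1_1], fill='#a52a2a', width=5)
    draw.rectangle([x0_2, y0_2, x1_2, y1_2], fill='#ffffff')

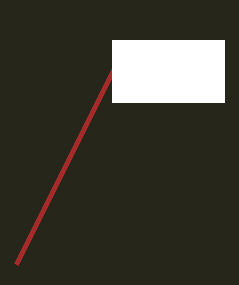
x1_1 = 16, y1_1 = 264, x0_2 = 112, y0_2 = 40, x1_2 = 224, y1_2 = 102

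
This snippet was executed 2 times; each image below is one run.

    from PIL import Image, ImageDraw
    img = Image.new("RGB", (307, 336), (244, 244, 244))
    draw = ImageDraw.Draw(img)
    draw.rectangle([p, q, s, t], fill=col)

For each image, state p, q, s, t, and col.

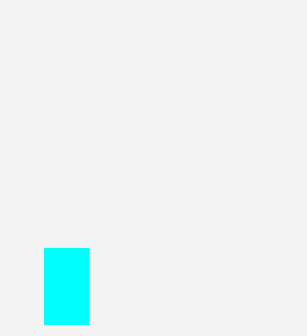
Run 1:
p = 44
q = 248
s = 88
t = 324
col = 'cyan'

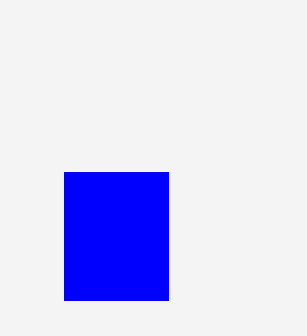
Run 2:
p = 64, q = 172, s = 168, t = 300, col = 'blue'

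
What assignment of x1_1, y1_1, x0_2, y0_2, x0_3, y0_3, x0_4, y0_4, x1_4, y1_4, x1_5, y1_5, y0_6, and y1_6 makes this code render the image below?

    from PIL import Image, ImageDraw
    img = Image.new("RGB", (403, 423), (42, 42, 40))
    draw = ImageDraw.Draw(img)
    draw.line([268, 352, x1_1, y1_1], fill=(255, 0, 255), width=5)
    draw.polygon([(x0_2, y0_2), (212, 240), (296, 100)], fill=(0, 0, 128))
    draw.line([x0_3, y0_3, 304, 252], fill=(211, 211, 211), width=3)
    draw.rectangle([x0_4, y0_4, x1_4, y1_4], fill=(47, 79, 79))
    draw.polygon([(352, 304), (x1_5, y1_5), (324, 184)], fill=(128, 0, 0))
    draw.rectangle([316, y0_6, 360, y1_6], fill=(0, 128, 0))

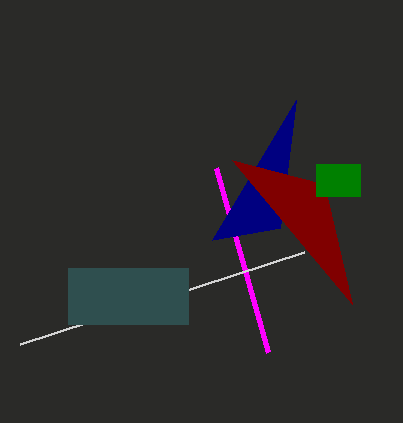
x1_1 = 216, y1_1 = 168, x0_2 = 280, y0_2 = 228, x0_3 = 20, y0_3 = 344, x0_4 = 68, y0_4 = 268, x1_4 = 188, y1_4 = 324, x1_5 = 232, y1_5 = 160, y0_6 = 164, y1_6 = 196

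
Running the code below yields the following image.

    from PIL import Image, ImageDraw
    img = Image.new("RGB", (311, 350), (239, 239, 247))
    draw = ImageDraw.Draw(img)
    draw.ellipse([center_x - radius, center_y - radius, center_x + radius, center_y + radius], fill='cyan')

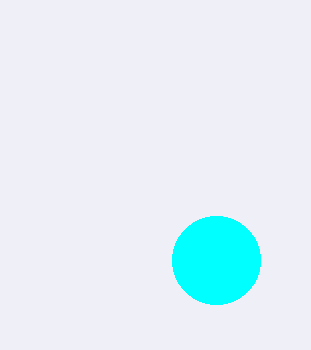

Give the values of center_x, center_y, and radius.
center_x = 216
center_y = 260
radius = 44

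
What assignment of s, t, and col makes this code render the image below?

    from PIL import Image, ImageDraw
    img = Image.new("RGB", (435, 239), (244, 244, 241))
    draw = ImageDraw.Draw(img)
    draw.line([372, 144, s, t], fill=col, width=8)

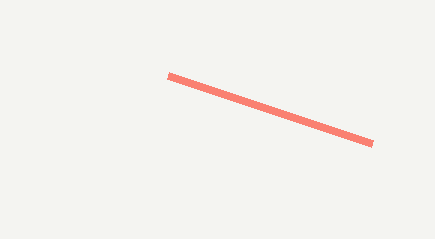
s = 168; t = 76; col = 'salmon'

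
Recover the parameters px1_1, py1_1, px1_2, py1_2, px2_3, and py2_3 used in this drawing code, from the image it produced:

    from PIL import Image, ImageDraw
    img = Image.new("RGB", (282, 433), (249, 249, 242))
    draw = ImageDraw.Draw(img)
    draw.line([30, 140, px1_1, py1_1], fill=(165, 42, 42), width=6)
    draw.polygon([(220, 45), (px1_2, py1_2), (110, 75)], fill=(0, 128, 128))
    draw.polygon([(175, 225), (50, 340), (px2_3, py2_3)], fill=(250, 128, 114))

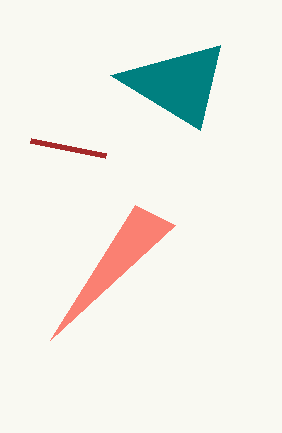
px1_1 = 105; py1_1 = 155; px1_2 = 200; py1_2 = 130; px2_3 = 135; py2_3 = 205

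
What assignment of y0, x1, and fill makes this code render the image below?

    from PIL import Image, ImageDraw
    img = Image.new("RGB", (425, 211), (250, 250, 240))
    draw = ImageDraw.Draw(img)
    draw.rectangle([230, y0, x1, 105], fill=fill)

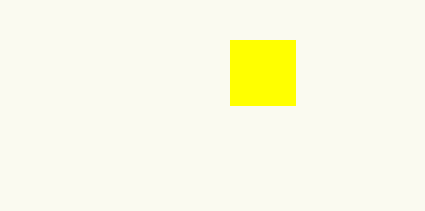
y0 = 40
x1 = 295
fill = 'yellow'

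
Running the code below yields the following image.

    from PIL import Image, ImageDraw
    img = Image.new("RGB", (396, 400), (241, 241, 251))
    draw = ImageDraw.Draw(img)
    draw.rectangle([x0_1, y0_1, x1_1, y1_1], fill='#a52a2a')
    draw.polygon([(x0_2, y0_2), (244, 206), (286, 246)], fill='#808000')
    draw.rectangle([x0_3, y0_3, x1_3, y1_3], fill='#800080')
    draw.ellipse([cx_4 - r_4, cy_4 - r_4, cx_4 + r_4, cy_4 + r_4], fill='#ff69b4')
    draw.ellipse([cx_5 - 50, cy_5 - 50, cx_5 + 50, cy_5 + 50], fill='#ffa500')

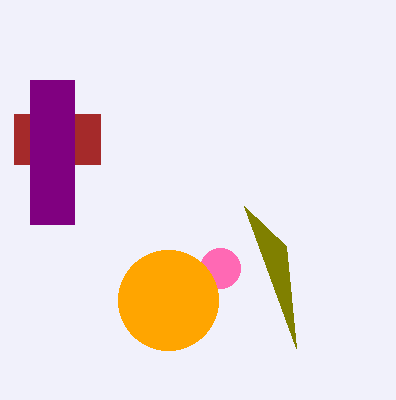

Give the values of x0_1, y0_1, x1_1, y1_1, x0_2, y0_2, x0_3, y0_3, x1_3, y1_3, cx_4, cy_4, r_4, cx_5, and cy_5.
x0_1 = 14; y0_1 = 114; x1_1 = 100; y1_1 = 164; x0_2 = 296; y0_2 = 348; x0_3 = 30; y0_3 = 80; x1_3 = 74; y1_3 = 224; cx_4 = 220; cy_4 = 268; r_4 = 20; cx_5 = 168; cy_5 = 300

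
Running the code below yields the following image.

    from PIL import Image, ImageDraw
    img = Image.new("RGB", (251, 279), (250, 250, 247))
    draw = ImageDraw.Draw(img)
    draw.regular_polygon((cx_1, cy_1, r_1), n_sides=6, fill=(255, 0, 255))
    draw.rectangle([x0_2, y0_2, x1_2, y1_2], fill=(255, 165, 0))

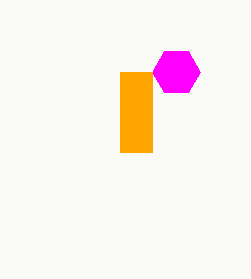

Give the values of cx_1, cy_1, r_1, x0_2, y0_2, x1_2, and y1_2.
cx_1 = 176
cy_1 = 72
r_1 = 24
x0_2 = 120
y0_2 = 72
x1_2 = 152
y1_2 = 152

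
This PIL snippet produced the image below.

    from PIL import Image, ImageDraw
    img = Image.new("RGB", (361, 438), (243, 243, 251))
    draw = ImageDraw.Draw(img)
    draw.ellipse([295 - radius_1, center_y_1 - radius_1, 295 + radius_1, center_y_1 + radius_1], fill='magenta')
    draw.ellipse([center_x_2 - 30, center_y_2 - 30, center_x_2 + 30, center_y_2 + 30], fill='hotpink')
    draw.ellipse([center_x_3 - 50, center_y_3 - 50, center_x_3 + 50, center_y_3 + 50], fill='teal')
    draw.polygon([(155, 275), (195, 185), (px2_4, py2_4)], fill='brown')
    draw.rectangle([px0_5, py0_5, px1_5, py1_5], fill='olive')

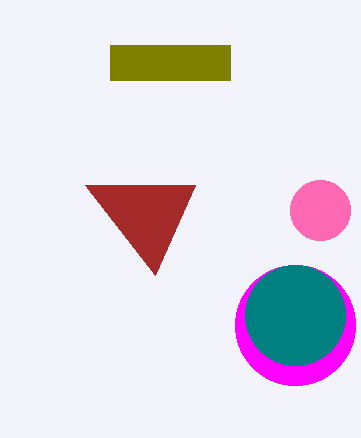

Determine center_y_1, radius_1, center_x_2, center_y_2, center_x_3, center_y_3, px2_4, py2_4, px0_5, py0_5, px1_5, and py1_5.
center_y_1 = 325, radius_1 = 60, center_x_2 = 320, center_y_2 = 210, center_x_3 = 295, center_y_3 = 315, px2_4 = 85, py2_4 = 185, px0_5 = 110, py0_5 = 45, px1_5 = 230, py1_5 = 80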